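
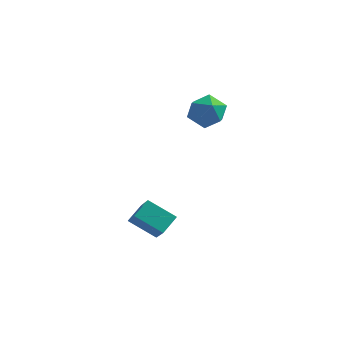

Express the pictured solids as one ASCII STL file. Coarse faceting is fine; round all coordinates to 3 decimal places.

solid 
facet normal -0.892 0.258 -0.372
outer loop
vertex 0.217 1.959 3.019
vertex -0.242 1.004 3.457
vertex -0.222 1.968 4.077
endloop
endfacet
facet normal -0.503 0.837 -0.216
outer loop
vertex 0.217 1.959 3.019
vertex -0.222 1.968 4.077
vertex 0.766 2.507 3.862
endloop
endfacet
facet normal 0.104 0.802 -0.589
outer loop
vertex 0.217 1.959 3.019
vertex 0.766 2.507 3.862
vertex 1.357 1.877 3.109
endloop
endfacet
facet normal 0.092 0.202 -0.975
outer loop
vertex 0.217 1.959 3.019
vertex 1.357 1.877 3.109
vertex 0.734 0.948 2.858
endloop
endfacet
facet normal -0.524 -0.134 -0.841
outer loop
vertex 0.217 1.959 3.019
vertex 0.734 0.948 2.858
vertex -0.242 1.004 3.457
endloop
endfacet
facet normal -0.339 0.811 0.477
outer loop
vertex 0.766 2.507 3.862
vertex -0.222 1.968 4.077
vertex 0.646 1.892 4.822
endloop
endfacet
facet normal -0.966 -0.125 0.225
outer loop
vertex -0.222 1.968 4.077
vertex -0.242 1.004 3.457
vertex 0.023 0.963 4.571
endloop
endfacet
facet normal -0.371 -0.760 -0.533
outer loop
vertex -0.242 1.004 3.457
vertex 0.734 0.948 2.858
vertex 0.614 0.333 3.818
endloop
endfacet
facet normal 0.625 -0.216 -0.750
outer loop
vertex 0.734 0.948 2.858
vertex 1.357 1.877 3.109
vertex 1.602 0.872 3.603
endloop
endfacet
facet normal 0.644 0.754 -0.125
outer loop
vertex 1.357 1.877 3.109
vertex 0.766 2.507 3.862
vertex 1.622 1.836 4.223
endloop
endfacet
facet normal -0.092 -0.202 0.975
outer loop
vertex 1.163 0.881 4.661
vertex 0.646 1.892 4.822
vertex 0.023 0.963 4.571
endloop
endfacet
facet normal -0.104 -0.802 0.589
outer loop
vertex 1.163 0.881 4.661
vertex 0.023 0.963 4.571
vertex 0.614 0.333 3.818
endloop
endfacet
facet normal 0.503 -0.837 0.216
outer loop
vertex 1.163 0.881 4.661
vertex 0.614 0.333 3.818
vertex 1.602 0.872 3.603
endloop
endfacet
facet normal 0.892 -0.258 0.372
outer loop
vertex 1.163 0.881 4.661
vertex 1.602 0.872 3.603
vertex 1.622 1.836 4.223
endloop
endfacet
facet normal 0.524 0.134 0.841
outer loop
vertex 1.163 0.881 4.661
vertex 1.622 1.836 4.223
vertex 0.646 1.892 4.822
endloop
endfacet
facet normal -0.625 0.216 0.750
outer loop
vertex 0.023 0.963 4.571
vertex 0.646 1.892 4.822
vertex -0.222 1.968 4.077
endloop
endfacet
facet normal -0.644 -0.754 0.125
outer loop
vertex 0.614 0.333 3.818
vertex 0.023 0.963 4.571
vertex -0.242 1.004 3.457
endloop
endfacet
facet normal 0.339 -0.811 -0.477
outer loop
vertex 1.602 0.872 3.603
vertex 0.614 0.333 3.818
vertex 0.734 0.948 2.858
endloop
endfacet
facet normal 0.966 0.125 -0.225
outer loop
vertex 1.622 1.836 4.223
vertex 1.602 0.872 3.603
vertex 1.357 1.877 3.109
endloop
endfacet
facet normal 0.371 0.760 0.533
outer loop
vertex 0.646 1.892 4.822
vertex 1.622 1.836 4.223
vertex 0.766 2.507 3.862
endloop
endfacet
facet normal -0.426 0.584 -0.691
outer loop
vertex -2.246 -2.349 -2.827
vertex -1.888 -1.343 -2.198
vertex -0.703 -2.32 -3.753
endloop
endfacet
facet normal -0.289 -0.812 -0.507
outer loop
vertex 0.068 -3.377 -2.502
vertex -2.246 -2.349 -2.827
vertex -0.703 -2.32 -3.753
endloop
endfacet
facet normal -0.426 0.584 -0.691
outer loop
vertex -0.703 -2.32 -3.753
vertex -1.888 -1.343 -2.198
vertex -0.344 -1.314 -3.124
endloop
endfacet
facet normal 0.857 0.016 -0.515
outer loop
vertex -0.344 -1.314 -3.124
vertex 0.068 -3.377 -2.502
vertex -0.703 -2.32 -3.753
endloop
endfacet
facet normal -0.857 -0.017 0.514
outer loop
vertex -2.246 -2.349 -2.827
vertex -1.117 -2.4 -0.947
vertex -1.888 -1.343 -2.198
endloop
endfacet
facet normal -0.289 -0.812 -0.508
outer loop
vertex -1.476 -3.406 -1.576
vertex -2.246 -2.349 -2.827
vertex 0.068 -3.377 -2.502
endloop
endfacet
facet normal -0.857 -0.016 0.514
outer loop
vertex -1.476 -3.406 -1.576
vertex -1.117 -2.4 -0.947
vertex -2.246 -2.349 -2.827
endloop
endfacet
facet normal 0.289 0.812 0.508
outer loop
vertex -1.888 -1.343 -2.198
vertex -1.117 -2.4 -0.947
vertex -0.344 -1.314 -3.124
endloop
endfacet
facet normal 0.858 0.016 -0.514
outer loop
vertex 0.426 -2.371 -1.873
vertex 0.068 -3.377 -2.502
vertex -0.344 -1.314 -3.124
endloop
endfacet
facet normal 0.289 0.812 0.508
outer loop
vertex -0.344 -1.314 -3.124
vertex -1.117 -2.4 -0.947
vertex 0.426 -2.371 -1.873
endloop
endfacet
facet normal 0.426 -0.584 0.691
outer loop
vertex 0.426 -2.371 -1.873
vertex -1.476 -3.406 -1.576
vertex 0.068 -3.377 -2.502
endloop
endfacet
facet normal 0.426 -0.584 0.691
outer loop
vertex -1.117 -2.4 -0.947
vertex -1.476 -3.406 -1.576
vertex 0.426 -2.371 -1.873
endloop
endfacet

endsolid


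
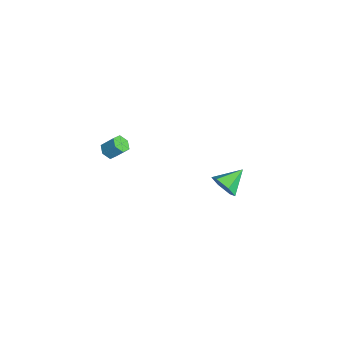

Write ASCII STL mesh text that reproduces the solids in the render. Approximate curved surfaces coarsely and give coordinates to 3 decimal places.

solid 
facet normal -0.298 -0.603 -0.740
outer loop
vertex 0.579 -3.982 2.787
vertex 0.044 -3.956 2.981
vertex 0.227 -3.576 2.598
endloop
endfacet
facet normal 0.728 0.359 -0.584
outer loop
vertex 0.579 -3.982 2.787
vertex 0.227 -3.576 2.598
vertex 0.891 -3.349 3.565
endloop
endfacet
facet normal 0.728 0.359 -0.584
outer loop
vertex 0.891 -3.349 3.565
vertex 0.227 -3.576 2.598
vertex 0.539 -2.943 3.376
endloop
endfacet
facet normal 0.297 0.602 0.741
outer loop
vertex 0.891 -3.349 3.565
vertex 0.539 -2.943 3.376
vertex 0.356 -3.324 3.759
endloop
endfacet
facet normal -0.298 -0.603 -0.740
outer loop
vertex 0.227 -3.576 2.598
vertex 0.044 -3.956 2.981
vertex -0.308 -3.55 2.792
endloop
endfacet
facet normal -0.171 0.797 -0.580
outer loop
vertex 0.227 -3.576 2.598
vertex -0.308 -3.55 2.792
vertex 0.539 -2.943 3.376
endloop
endfacet
facet normal -0.171 0.797 -0.580
outer loop
vertex 0.539 -2.943 3.376
vertex -0.308 -3.55 2.792
vertex 0.004 -2.917 3.57
endloop
endfacet
facet normal 0.298 0.602 0.741
outer loop
vertex 0.539 -2.943 3.376
vertex 0.004 -2.917 3.57
vertex 0.356 -3.324 3.759
endloop
endfacet
facet normal -0.297 -0.602 -0.741
outer loop
vertex -0.308 -3.55 2.792
vertex 0.044 -3.956 2.981
vertex -0.491 -3.931 3.175
endloop
endfacet
facet normal -0.899 0.437 0.005
outer loop
vertex -0.308 -3.55 2.792
vertex -0.491 -3.931 3.175
vertex 0.004 -2.917 3.57
endloop
endfacet
facet normal -0.899 0.437 0.005
outer loop
vertex 0.004 -2.917 3.57
vertex -0.491 -3.931 3.175
vertex -0.179 -3.298 3.953
endloop
endfacet
facet normal 0.298 0.602 0.741
outer loop
vertex 0.004 -2.917 3.57
vertex -0.179 -3.298 3.953
vertex 0.356 -3.324 3.759
endloop
endfacet
facet normal -0.297 -0.602 -0.741
outer loop
vertex -0.491 -3.931 3.175
vertex 0.044 -3.956 2.981
vertex -0.139 -4.337 3.364
endloop
endfacet
facet normal -0.728 -0.359 0.584
outer loop
vertex -0.491 -3.931 3.175
vertex -0.139 -4.337 3.364
vertex -0.179 -3.298 3.953
endloop
endfacet
facet normal -0.728 -0.359 0.584
outer loop
vertex -0.179 -3.298 3.953
vertex -0.139 -4.337 3.364
vertex 0.173 -3.704 4.142
endloop
endfacet
facet normal 0.298 0.603 0.740
outer loop
vertex -0.179 -3.298 3.953
vertex 0.173 -3.704 4.142
vertex 0.356 -3.324 3.759
endloop
endfacet
facet normal -0.298 -0.602 -0.741
outer loop
vertex -0.139 -4.337 3.364
vertex 0.044 -3.956 2.981
vertex 0.396 -4.363 3.17
endloop
endfacet
facet normal 0.171 -0.797 0.580
outer loop
vertex -0.139 -4.337 3.364
vertex 0.396 -4.363 3.17
vertex 0.173 -3.704 4.142
endloop
endfacet
facet normal 0.171 -0.797 0.580
outer loop
vertex 0.173 -3.704 4.142
vertex 0.396 -4.363 3.17
vertex 0.708 -3.73 3.948
endloop
endfacet
facet normal 0.298 0.603 0.740
outer loop
vertex 0.173 -3.704 4.142
vertex 0.708 -3.73 3.948
vertex 0.356 -3.324 3.759
endloop
endfacet
facet normal -0.298 -0.602 -0.741
outer loop
vertex 0.396 -4.363 3.17
vertex 0.044 -3.956 2.981
vertex 0.579 -3.982 2.787
endloop
endfacet
facet normal 0.899 -0.437 -0.005
outer loop
vertex 0.396 -4.363 3.17
vertex 0.579 -3.982 2.787
vertex 0.708 -3.73 3.948
endloop
endfacet
facet normal 0.899 -0.437 -0.005
outer loop
vertex 0.708 -3.73 3.948
vertex 0.579 -3.982 2.787
vertex 0.891 -3.349 3.565
endloop
endfacet
facet normal 0.297 0.602 0.741
outer loop
vertex 0.708 -3.73 3.948
vertex 0.891 -3.349 3.565
vertex 0.356 -3.324 3.759
endloop
endfacet
facet normal 0.421 -0.813 -0.402
outer loop
vertex -1.392 3.008 -3.604
vertex -2.123 2.9 -4.152
vertex -1.41 3.408 -4.433
endloop
endfacet
facet normal 0.624 0.709 0.329
outer loop
vertex -1.392 3.008 -3.604
vertex -1.41 3.408 -4.433
vertex -2.797 4.2 -3.508
endloop
endfacet
facet normal 0.421 -0.813 -0.402
outer loop
vertex -1.41 3.408 -4.433
vertex -2.123 2.9 -4.152
vertex -2.141 3.3 -4.98
endloop
endfacet
facet normal 0.203 0.873 -0.443
outer loop
vertex -1.41 3.408 -4.433
vertex -2.141 3.3 -4.98
vertex -2.797 4.2 -3.508
endloop
endfacet
facet normal 0.421 -0.813 -0.402
outer loop
vertex -2.141 3.3 -4.98
vertex -2.123 2.9 -4.152
vertex -2.855 2.791 -4.699
endloop
endfacet
facet normal -0.609 0.527 -0.593
outer loop
vertex -2.141 3.3 -4.98
vertex -2.855 2.791 -4.699
vertex -2.797 4.2 -3.508
endloop
endfacet
facet normal 0.422 -0.813 -0.402
outer loop
vertex -2.855 2.791 -4.699
vertex -2.123 2.9 -4.152
vertex -2.836 2.391 -3.871
endloop
endfacet
facet normal -0.999 0.015 0.030
outer loop
vertex -2.855 2.791 -4.699
vertex -2.836 2.391 -3.871
vertex -2.797 4.2 -3.508
endloop
endfacet
facet normal 0.422 -0.813 -0.402
outer loop
vertex -2.836 2.391 -3.871
vertex -2.123 2.9 -4.152
vertex -2.105 2.499 -3.323
endloop
endfacet
facet normal -0.579 -0.148 0.802
outer loop
vertex -2.836 2.391 -3.871
vertex -2.105 2.499 -3.323
vertex -2.797 4.2 -3.508
endloop
endfacet
facet normal 0.422 -0.813 -0.402
outer loop
vertex -2.105 2.499 -3.323
vertex -2.123 2.9 -4.152
vertex -1.392 3.008 -3.604
endloop
endfacet
facet normal 0.233 0.198 0.952
outer loop
vertex -2.105 2.499 -3.323
vertex -1.392 3.008 -3.604
vertex -2.797 4.2 -3.508
endloop
endfacet

endsolid


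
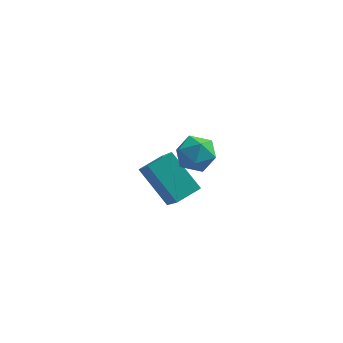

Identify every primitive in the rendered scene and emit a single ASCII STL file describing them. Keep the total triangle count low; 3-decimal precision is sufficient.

solid 
facet normal -0.356 0.001 0.934
outer loop
vertex 0.311 -3.221 1.353
vertex 0.066 -3.886 1.26
vertex 0.727 -3.781 1.512
endloop
endfacet
facet normal 0.222 0.416 0.882
outer loop
vertex 0.311 -3.221 1.353
vertex 0.727 -3.781 1.512
vertex 1.004 -3.214 1.175
endloop
endfacet
facet normal 0.091 0.916 0.391
outer loop
vertex 0.311 -3.221 1.353
vertex 1.004 -3.214 1.175
vertex 0.514 -2.969 0.715
endloop
endfacet
facet normal -0.569 0.811 0.139
outer loop
vertex 0.311 -3.221 1.353
vertex 0.514 -2.969 0.715
vertex -0.066 -3.385 0.768
endloop
endfacet
facet normal -0.845 0.245 0.476
outer loop
vertex 0.311 -3.221 1.353
vertex -0.066 -3.385 0.768
vertex 0.066 -3.886 1.26
endloop
endfacet
facet normal 0.763 0.012 0.646
outer loop
vertex 1.004 -3.214 1.175
vertex 0.727 -3.781 1.512
vertex 1.186 -3.875 0.972
endloop
endfacet
facet normal -0.175 -0.658 0.732
outer loop
vertex 0.727 -3.781 1.512
vertex 0.066 -3.886 1.26
vertex 0.606 -4.291 1.025
endloop
endfacet
facet normal -0.965 -0.263 -0.009
outer loop
vertex 0.066 -3.886 1.26
vertex -0.066 -3.385 0.768
vertex 0.116 -4.046 0.565
endloop
endfacet
facet normal -0.518 0.652 -0.554
outer loop
vertex -0.066 -3.385 0.768
vertex 0.514 -2.969 0.715
vertex 0.393 -3.479 0.228
endloop
endfacet
facet normal 0.551 0.821 -0.149
outer loop
vertex 0.514 -2.969 0.715
vertex 1.004 -3.214 1.175
vertex 1.054 -3.374 0.48
endloop
endfacet
facet normal 0.569 -0.811 -0.139
outer loop
vertex 0.809 -4.039 0.387
vertex 1.186 -3.875 0.972
vertex 0.606 -4.291 1.025
endloop
endfacet
facet normal -0.091 -0.916 -0.391
outer loop
vertex 0.809 -4.039 0.387
vertex 0.606 -4.291 1.025
vertex 0.116 -4.046 0.565
endloop
endfacet
facet normal -0.222 -0.416 -0.882
outer loop
vertex 0.809 -4.039 0.387
vertex 0.116 -4.046 0.565
vertex 0.393 -3.479 0.228
endloop
endfacet
facet normal 0.356 -0.001 -0.934
outer loop
vertex 0.809 -4.039 0.387
vertex 0.393 -3.479 0.228
vertex 1.054 -3.374 0.48
endloop
endfacet
facet normal 0.845 -0.245 -0.476
outer loop
vertex 0.809 -4.039 0.387
vertex 1.054 -3.374 0.48
vertex 1.186 -3.875 0.972
endloop
endfacet
facet normal 0.518 -0.652 0.554
outer loop
vertex 0.606 -4.291 1.025
vertex 1.186 -3.875 0.972
vertex 0.727 -3.781 1.512
endloop
endfacet
facet normal -0.551 -0.821 0.149
outer loop
vertex 0.116 -4.046 0.565
vertex 0.606 -4.291 1.025
vertex 0.066 -3.886 1.26
endloop
endfacet
facet normal -0.763 -0.012 -0.646
outer loop
vertex 0.393 -3.479 0.228
vertex 0.116 -4.046 0.565
vertex -0.066 -3.385 0.768
endloop
endfacet
facet normal 0.175 0.658 -0.732
outer loop
vertex 1.054 -3.374 0.48
vertex 0.393 -3.479 0.228
vertex 0.514 -2.969 0.715
endloop
endfacet
facet normal 0.965 0.263 0.009
outer loop
vertex 1.186 -3.875 0.972
vertex 1.054 -3.374 0.48
vertex 1.004 -3.214 1.175
endloop
endfacet
facet normal -0.743 -0.617 -0.258
outer loop
vertex -0.105 -2.764 -2.543
vertex -1.122 -1.969 -1.514
vertex -0.537 -1.731 -3.768
endloop
endfacet
facet normal 0.616 -0.482 -0.623
outer loop
vertex 0.162 -1.151 -3.526
vertex -0.105 -2.764 -2.543
vertex -0.537 -1.731 -3.768
endloop
endfacet
facet normal -0.743 -0.617 -0.258
outer loop
vertex -0.537 -1.731 -3.768
vertex -1.122 -1.969 -1.514
vertex -1.554 -0.936 -2.74
endloop
endfacet
facet normal -0.260 0.622 -0.739
outer loop
vertex -1.554 -0.936 -2.74
vertex 0.162 -1.151 -3.526
vertex -0.537 -1.731 -3.768
endloop
endfacet
facet normal 0.261 -0.622 0.738
outer loop
vertex -0.105 -2.764 -2.543
vertex -0.423 -1.389 -1.272
vertex -1.122 -1.969 -1.514
endloop
endfacet
facet normal 0.616 -0.482 -0.623
outer loop
vertex 0.594 -2.184 -2.3
vertex -0.105 -2.764 -2.543
vertex 0.162 -1.151 -3.526
endloop
endfacet
facet normal 0.260 -0.622 0.738
outer loop
vertex 0.594 -2.184 -2.3
vertex -0.423 -1.389 -1.272
vertex -0.105 -2.764 -2.543
endloop
endfacet
facet normal -0.616 0.482 0.623
outer loop
vertex -1.122 -1.969 -1.514
vertex -0.423 -1.389 -1.272
vertex -1.554 -0.936 -2.74
endloop
endfacet
facet normal -0.260 0.623 -0.738
outer loop
vertex -0.855 -0.356 -2.497
vertex 0.162 -1.151 -3.526
vertex -1.554 -0.936 -2.74
endloop
endfacet
facet normal -0.616 0.481 0.623
outer loop
vertex -1.554 -0.936 -2.74
vertex -0.423 -1.389 -1.272
vertex -0.855 -0.356 -2.497
endloop
endfacet
facet normal 0.743 0.617 0.258
outer loop
vertex -0.855 -0.356 -2.497
vertex 0.594 -2.184 -2.3
vertex 0.162 -1.151 -3.526
endloop
endfacet
facet normal 0.743 0.617 0.258
outer loop
vertex -0.423 -1.389 -1.272
vertex 0.594 -2.184 -2.3
vertex -0.855 -0.356 -2.497
endloop
endfacet

endsolid


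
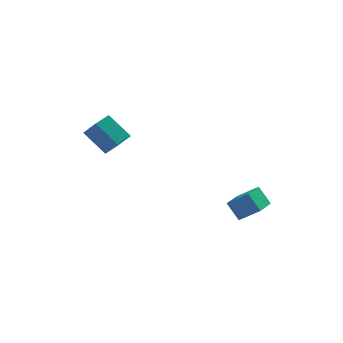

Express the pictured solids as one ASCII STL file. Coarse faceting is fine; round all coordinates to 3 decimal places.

solid 
facet normal 0.528 -0.588 -0.612
outer loop
vertex -0.328 1.981 2.337
vertex -0.91 1.573 2.227
vertex -0.78 2.136 1.798
endloop
endfacet
facet normal 0.572 0.780 -0.255
outer loop
vertex -0.328 1.981 2.337
vertex -0.78 2.136 1.798
vertex -0.988 2.716 3.103
endloop
endfacet
facet normal 0.572 0.780 -0.255
outer loop
vertex -0.988 2.716 3.103
vertex -0.78 2.136 1.798
vertex -1.44 2.871 2.564
endloop
endfacet
facet normal -0.529 0.588 0.612
outer loop
vertex -0.988 2.716 3.103
vertex -1.44 2.871 2.564
vertex -1.57 2.307 2.993
endloop
endfacet
facet normal 0.528 -0.588 -0.612
outer loop
vertex -0.78 2.136 1.798
vertex -0.91 1.573 2.227
vertex -1.362 1.727 1.689
endloop
endfacet
facet normal -0.259 0.576 -0.776
outer loop
vertex -0.78 2.136 1.798
vertex -1.362 1.727 1.689
vertex -1.44 2.871 2.564
endloop
endfacet
facet normal -0.259 0.576 -0.776
outer loop
vertex -1.44 2.871 2.564
vertex -1.362 1.727 1.689
vertex -2.022 2.462 2.455
endloop
endfacet
facet normal -0.528 0.588 0.613
outer loop
vertex -1.44 2.871 2.564
vertex -2.022 2.462 2.455
vertex -1.57 2.307 2.993
endloop
endfacet
facet normal 0.529 -0.588 -0.612
outer loop
vertex -1.362 1.727 1.689
vertex -0.91 1.573 2.227
vertex -1.492 1.164 2.117
endloop
endfacet
facet normal -0.830 -0.203 -0.520
outer loop
vertex -1.362 1.727 1.689
vertex -1.492 1.164 2.117
vertex -2.022 2.462 2.455
endloop
endfacet
facet normal -0.830 -0.203 -0.520
outer loop
vertex -2.022 2.462 2.455
vertex -1.492 1.164 2.117
vertex -2.152 1.899 2.883
endloop
endfacet
facet normal -0.528 0.588 0.613
outer loop
vertex -2.022 2.462 2.455
vertex -2.152 1.899 2.883
vertex -1.57 2.307 2.993
endloop
endfacet
facet normal 0.529 -0.588 -0.612
outer loop
vertex -1.492 1.164 2.117
vertex -0.91 1.573 2.227
vertex -1.04 1.009 2.656
endloop
endfacet
facet normal -0.572 -0.780 0.255
outer loop
vertex -1.492 1.164 2.117
vertex -1.04 1.009 2.656
vertex -2.152 1.899 2.883
endloop
endfacet
facet normal -0.572 -0.780 0.255
outer loop
vertex -2.152 1.899 2.883
vertex -1.04 1.009 2.656
vertex -1.7 1.744 3.422
endloop
endfacet
facet normal -0.528 0.588 0.612
outer loop
vertex -2.152 1.899 2.883
vertex -1.7 1.744 3.422
vertex -1.57 2.307 2.993
endloop
endfacet
facet normal 0.528 -0.588 -0.613
outer loop
vertex -1.04 1.009 2.656
vertex -0.91 1.573 2.227
vertex -0.458 1.418 2.765
endloop
endfacet
facet normal 0.259 -0.576 0.776
outer loop
vertex -1.04 1.009 2.656
vertex -0.458 1.418 2.765
vertex -1.7 1.744 3.422
endloop
endfacet
facet normal 0.259 -0.576 0.776
outer loop
vertex -1.7 1.744 3.422
vertex -0.458 1.418 2.765
vertex -1.118 2.153 3.531
endloop
endfacet
facet normal -0.528 0.588 0.612
outer loop
vertex -1.7 1.744 3.422
vertex -1.118 2.153 3.531
vertex -1.57 2.307 2.993
endloop
endfacet
facet normal 0.528 -0.588 -0.613
outer loop
vertex -0.458 1.418 2.765
vertex -0.91 1.573 2.227
vertex -0.328 1.981 2.337
endloop
endfacet
facet normal 0.830 0.203 0.520
outer loop
vertex -0.458 1.418 2.765
vertex -0.328 1.981 2.337
vertex -1.118 2.153 3.531
endloop
endfacet
facet normal 0.830 0.203 0.520
outer loop
vertex -1.118 2.153 3.531
vertex -0.328 1.981 2.337
vertex -0.988 2.716 3.103
endloop
endfacet
facet normal -0.529 0.588 0.612
outer loop
vertex -1.118 2.153 3.531
vertex -0.988 2.716 3.103
vertex -1.57 2.307 2.993
endloop
endfacet
facet normal -0.734 0.297 -0.610
outer loop
vertex 2.373 -1.956 0.821
vertex 3.041 -1.054 0.457
vertex 2.699 -2.454 0.186
endloop
endfacet
facet normal -0.566 -0.764 0.309
outer loop
vertex 3.419 -2.746 0.783
vertex 2.373 -1.956 0.821
vertex 2.699 -2.454 0.186
endloop
endfacet
facet normal -0.735 0.297 -0.609
outer loop
vertex 2.699 -2.454 0.186
vertex 3.041 -1.054 0.457
vertex 3.366 -1.552 -0.178
endloop
endfacet
facet normal 0.374 -0.571 -0.731
outer loop
vertex 3.366 -1.552 -0.178
vertex 3.419 -2.746 0.783
vertex 2.699 -2.454 0.186
endloop
endfacet
facet normal -0.374 0.572 0.730
outer loop
vertex 2.373 -1.956 0.821
vertex 3.761 -1.346 1.054
vertex 3.041 -1.054 0.457
endloop
endfacet
facet normal -0.566 -0.764 0.310
outer loop
vertex 3.094 -2.248 1.418
vertex 2.373 -1.956 0.821
vertex 3.419 -2.746 0.783
endloop
endfacet
facet normal -0.374 0.571 0.731
outer loop
vertex 3.094 -2.248 1.418
vertex 3.761 -1.346 1.054
vertex 2.373 -1.956 0.821
endloop
endfacet
facet normal 0.566 0.764 -0.309
outer loop
vertex 3.041 -1.054 0.457
vertex 3.761 -1.346 1.054
vertex 3.366 -1.552 -0.178
endloop
endfacet
facet normal 0.374 -0.571 -0.731
outer loop
vertex 4.087 -1.844 0.419
vertex 3.419 -2.746 0.783
vertex 3.366 -1.552 -0.178
endloop
endfacet
facet normal 0.566 0.765 -0.309
outer loop
vertex 3.366 -1.552 -0.178
vertex 3.761 -1.346 1.054
vertex 4.087 -1.844 0.419
endloop
endfacet
facet normal 0.735 -0.298 0.610
outer loop
vertex 4.087 -1.844 0.419
vertex 3.094 -2.248 1.418
vertex 3.419 -2.746 0.783
endloop
endfacet
facet normal 0.735 -0.297 0.610
outer loop
vertex 3.761 -1.346 1.054
vertex 3.094 -2.248 1.418
vertex 4.087 -1.844 0.419
endloop
endfacet

endsolid


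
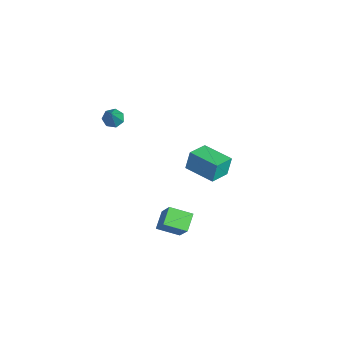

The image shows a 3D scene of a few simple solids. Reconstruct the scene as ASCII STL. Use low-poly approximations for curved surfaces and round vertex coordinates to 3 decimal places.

solid 
facet normal -0.595 -0.016 -0.804
outer loop
vertex 2.934 -1.083 -4.219
vertex 2.143 -0.457 -3.646
vertex 3.526 0.087 -4.681
endloop
endfacet
facet normal 0.681 -0.540 -0.494
outer loop
vertex 4.657 0.117 -3.154
vertex 2.934 -1.083 -4.219
vertex 3.526 0.087 -4.681
endloop
endfacet
facet normal -0.595 -0.015 -0.803
outer loop
vertex 3.526 0.087 -4.681
vertex 2.143 -0.457 -3.646
vertex 2.735 0.713 -4.107
endloop
endfacet
facet normal 0.426 0.842 -0.332
outer loop
vertex 2.735 0.713 -4.107
vertex 4.657 0.117 -3.154
vertex 3.526 0.087 -4.681
endloop
endfacet
facet normal -0.426 -0.842 0.332
outer loop
vertex 2.934 -1.083 -4.219
vertex 3.274 -0.427 -2.119
vertex 2.143 -0.457 -3.646
endloop
endfacet
facet normal 0.681 -0.540 -0.494
outer loop
vertex 4.065 -1.053 -2.693
vertex 2.934 -1.083 -4.219
vertex 4.657 0.117 -3.154
endloop
endfacet
facet normal -0.425 -0.842 0.332
outer loop
vertex 4.065 -1.053 -2.693
vertex 3.274 -0.427 -2.119
vertex 2.934 -1.083 -4.219
endloop
endfacet
facet normal -0.682 0.540 0.494
outer loop
vertex 2.143 -0.457 -3.646
vertex 3.274 -0.427 -2.119
vertex 2.735 0.713 -4.107
endloop
endfacet
facet normal 0.426 0.842 -0.332
outer loop
vertex 3.866 0.743 -2.581
vertex 4.657 0.117 -3.154
vertex 2.735 0.713 -4.107
endloop
endfacet
facet normal -0.681 0.540 0.494
outer loop
vertex 2.735 0.713 -4.107
vertex 3.274 -0.427 -2.119
vertex 3.866 0.743 -2.581
endloop
endfacet
facet normal 0.595 0.016 0.804
outer loop
vertex 3.866 0.743 -2.581
vertex 4.065 -1.053 -2.693
vertex 4.657 0.117 -3.154
endloop
endfacet
facet normal 0.595 0.016 0.803
outer loop
vertex 3.274 -0.427 -2.119
vertex 4.065 -1.053 -2.693
vertex 3.866 0.743 -2.581
endloop
endfacet
facet normal -0.511 0.812 -0.282
outer loop
vertex 0.004 2.852 -0.712
vertex 1.605 3.836 -0.779
vertex 0.149 2.537 -1.882
endloop
endfacet
facet normal -0.851 -0.524 0.035
outer loop
vertex 0.875 1.384 -1.481
vertex 0.004 2.852 -0.712
vertex 0.149 2.537 -1.882
endloop
endfacet
facet normal -0.511 0.812 -0.282
outer loop
vertex 0.149 2.537 -1.882
vertex 1.605 3.836 -0.779
vertex 1.75 3.521 -1.948
endloop
endfacet
facet normal 0.119 -0.258 -0.959
outer loop
vertex 1.75 3.521 -1.948
vertex 0.875 1.384 -1.481
vertex 0.149 2.537 -1.882
endloop
endfacet
facet normal -0.119 0.259 0.959
outer loop
vertex 0.004 2.852 -0.712
vertex 2.331 2.683 -0.378
vertex 1.605 3.836 -0.779
endloop
endfacet
facet normal -0.851 -0.524 0.036
outer loop
vertex 0.73 1.699 -0.312
vertex 0.004 2.852 -0.712
vertex 0.875 1.384 -1.481
endloop
endfacet
facet normal -0.119 0.258 0.959
outer loop
vertex 0.73 1.699 -0.312
vertex 2.331 2.683 -0.378
vertex 0.004 2.852 -0.712
endloop
endfacet
facet normal 0.851 0.524 -0.036
outer loop
vertex 1.605 3.836 -0.779
vertex 2.331 2.683 -0.378
vertex 1.75 3.521 -1.948
endloop
endfacet
facet normal 0.118 -0.258 -0.959
outer loop
vertex 2.476 2.368 -1.548
vertex 0.875 1.384 -1.481
vertex 1.75 3.521 -1.948
endloop
endfacet
facet normal 0.851 0.524 -0.035
outer loop
vertex 1.75 3.521 -1.948
vertex 2.331 2.683 -0.378
vertex 2.476 2.368 -1.548
endloop
endfacet
facet normal 0.511 -0.812 0.282
outer loop
vertex 2.476 2.368 -1.548
vertex 0.73 1.699 -0.312
vertex 0.875 1.384 -1.481
endloop
endfacet
facet normal 0.511 -0.812 0.282
outer loop
vertex 2.331 2.683 -0.378
vertex 0.73 1.699 -0.312
vertex 2.476 2.368 -1.548
endloop
endfacet
facet normal -0.547 0.240 -0.802
outer loop
vertex 0.109 -2.316 2.711
vertex -0.402 -2.308 3.062
vertex -0.013 -1.842 2.936
endloop
endfacet
facet normal 0.937 0.314 -0.154
outer loop
vertex 0.109 -2.316 2.711
vertex -0.013 -1.842 2.936
vertex 0.522 -2.712 4.418
endloop
endfacet
facet normal -0.546 0.239 -0.803
outer loop
vertex -0.013 -1.842 2.936
vertex -0.402 -2.308 3.062
vertex -0.429 -1.72 3.255
endloop
endfacet
facet normal 0.478 0.822 0.310
outer loop
vertex -0.013 -1.842 2.936
vertex -0.429 -1.72 3.255
vertex 0.522 -2.712 4.418
endloop
endfacet
facet normal -0.547 0.238 -0.802
outer loop
vertex -0.429 -1.72 3.255
vertex -0.402 -2.308 3.062
vertex -0.824 -2.041 3.429
endloop
endfacet
facet normal -0.210 0.653 0.728
outer loop
vertex -0.429 -1.72 3.255
vertex -0.824 -2.041 3.429
vertex 0.522 -2.712 4.418
endloop
endfacet
facet normal -0.547 0.239 -0.802
outer loop
vertex -0.824 -2.041 3.429
vertex -0.402 -2.308 3.062
vertex -0.902 -2.563 3.327
endloop
endfacet
facet normal -0.611 -0.063 0.789
outer loop
vertex -0.824 -2.041 3.429
vertex -0.902 -2.563 3.327
vertex 0.522 -2.712 4.418
endloop
endfacet
facet normal -0.547 0.238 -0.803
outer loop
vertex -0.902 -2.563 3.327
vertex -0.402 -2.308 3.062
vertex -0.603 -2.894 3.025
endloop
endfacet
facet normal -0.424 -0.789 0.445
outer loop
vertex -0.902 -2.563 3.327
vertex -0.603 -2.894 3.025
vertex 0.522 -2.712 4.418
endloop
endfacet
facet normal -0.547 0.238 -0.803
outer loop
vertex -0.603 -2.894 3.025
vertex -0.402 -2.308 3.062
vertex -0.153 -2.784 2.751
endloop
endfacet
facet normal 0.212 -0.976 -0.044
outer loop
vertex -0.603 -2.894 3.025
vertex -0.153 -2.784 2.751
vertex 0.522 -2.712 4.418
endloop
endfacet
facet normal -0.547 0.238 -0.802
outer loop
vertex -0.153 -2.784 2.751
vertex -0.402 -2.308 3.062
vertex 0.109 -2.316 2.711
endloop
endfacet
facet normal 0.818 -0.484 -0.310
outer loop
vertex -0.153 -2.784 2.751
vertex 0.109 -2.316 2.711
vertex 0.522 -2.712 4.418
endloop
endfacet

endsolid


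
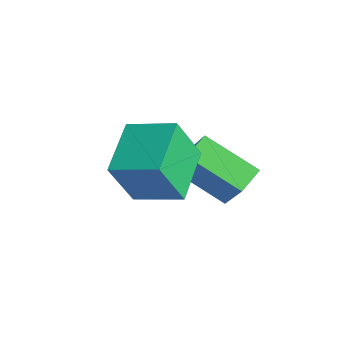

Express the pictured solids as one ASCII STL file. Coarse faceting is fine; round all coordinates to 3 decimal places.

solid 
facet normal -0.600 0.023 -0.800
outer loop
vertex -3.144 1.998 -0.16
vertex -1.769 3.164 -1.157
vertex -2.707 1.182 -0.511
endloop
endfacet
facet normal -0.668 -0.566 0.484
outer loop
vertex -1.531 1.136 1.057
vertex -3.144 1.998 -0.16
vertex -2.707 1.182 -0.511
endloop
endfacet
facet normal -0.600 0.023 -0.800
outer loop
vertex -2.707 1.182 -0.511
vertex -1.769 3.164 -1.157
vertex -1.332 2.348 -1.508
endloop
endfacet
facet normal 0.441 -0.824 -0.355
outer loop
vertex -1.332 2.348 -1.508
vertex -1.531 1.136 1.057
vertex -2.707 1.182 -0.511
endloop
endfacet
facet normal -0.441 0.824 0.355
outer loop
vertex -3.144 1.998 -0.16
vertex -0.593 3.118 0.411
vertex -1.769 3.164 -1.157
endloop
endfacet
facet normal -0.668 -0.566 0.484
outer loop
vertex -1.968 1.952 1.408
vertex -3.144 1.998 -0.16
vertex -1.531 1.136 1.057
endloop
endfacet
facet normal -0.441 0.824 0.355
outer loop
vertex -1.968 1.952 1.408
vertex -0.593 3.118 0.411
vertex -3.144 1.998 -0.16
endloop
endfacet
facet normal 0.668 0.566 -0.484
outer loop
vertex -1.769 3.164 -1.157
vertex -0.593 3.118 0.411
vertex -1.332 2.348 -1.508
endloop
endfacet
facet normal 0.441 -0.824 -0.355
outer loop
vertex -0.156 2.302 0.06
vertex -1.531 1.136 1.057
vertex -1.332 2.348 -1.508
endloop
endfacet
facet normal 0.668 0.566 -0.484
outer loop
vertex -1.332 2.348 -1.508
vertex -0.593 3.118 0.411
vertex -0.156 2.302 0.06
endloop
endfacet
facet normal 0.600 -0.023 0.800
outer loop
vertex -0.156 2.302 0.06
vertex -1.968 1.952 1.408
vertex -1.531 1.136 1.057
endloop
endfacet
facet normal 0.600 -0.023 0.800
outer loop
vertex -0.593 3.118 0.411
vertex -1.968 1.952 1.408
vertex -0.156 2.302 0.06
endloop
endfacet
facet normal -0.724 0.622 0.299
outer loop
vertex -1.994 -0.589 2.798
vertex -0.842 0.503 3.319
vertex -1.996 0.197 1.157
endloop
endfacet
facet normal -0.690 -0.653 -0.312
outer loop
vertex -0.598 -1.003 0.581
vertex -1.994 -0.589 2.798
vertex -1.996 0.197 1.157
endloop
endfacet
facet normal -0.724 0.621 0.299
outer loop
vertex -1.996 0.197 1.157
vertex -0.842 0.503 3.319
vertex -0.845 1.288 1.678
endloop
endfacet
facet normal -0.001 0.432 -0.902
outer loop
vertex -0.845 1.288 1.678
vertex -0.598 -1.003 0.581
vertex -1.996 0.197 1.157
endloop
endfacet
facet normal 0.001 -0.432 0.902
outer loop
vertex -1.994 -0.589 2.798
vertex 0.556 -0.697 2.743
vertex -0.842 0.503 3.319
endloop
endfacet
facet normal -0.689 -0.654 -0.312
outer loop
vertex -0.595 -1.788 2.222
vertex -1.994 -0.589 2.798
vertex -0.598 -1.003 0.581
endloop
endfacet
facet normal 0.001 -0.432 0.902
outer loop
vertex -0.595 -1.788 2.222
vertex 0.556 -0.697 2.743
vertex -1.994 -0.589 2.798
endloop
endfacet
facet normal 0.690 0.654 0.312
outer loop
vertex -0.842 0.503 3.319
vertex 0.556 -0.697 2.743
vertex -0.845 1.288 1.678
endloop
endfacet
facet normal -0.001 0.432 -0.902
outer loop
vertex 0.554 0.089 1.102
vertex -0.598 -1.003 0.581
vertex -0.845 1.288 1.678
endloop
endfacet
facet normal 0.689 0.654 0.312
outer loop
vertex -0.845 1.288 1.678
vertex 0.556 -0.697 2.743
vertex 0.554 0.089 1.102
endloop
endfacet
facet normal 0.724 -0.622 -0.299
outer loop
vertex 0.554 0.089 1.102
vertex -0.595 -1.788 2.222
vertex -0.598 -1.003 0.581
endloop
endfacet
facet normal 0.724 -0.622 -0.299
outer loop
vertex 0.556 -0.697 2.743
vertex -0.595 -1.788 2.222
vertex 0.554 0.089 1.102
endloop
endfacet

endsolid


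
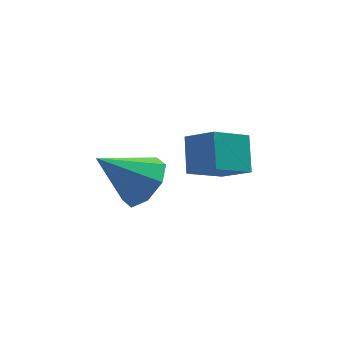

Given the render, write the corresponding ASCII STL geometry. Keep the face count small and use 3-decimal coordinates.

solid 
facet normal -0.797 -0.310 0.519
outer loop
vertex 3.178 3.791 1.535
vertex 2.456 4.489 0.843
vertex 3.018 2.789 0.69
endloop
endfacet
facet normal 0.592 -0.573 0.567
outer loop
vertex 4.204 3.251 -0.083
vertex 3.178 3.791 1.535
vertex 3.018 2.789 0.69
endloop
endfacet
facet normal -0.796 -0.310 0.520
outer loop
vertex 3.018 2.789 0.69
vertex 2.456 4.489 0.843
vertex 2.295 3.488 -0.001
endloop
endfacet
facet normal -0.122 -0.759 -0.640
outer loop
vertex 2.295 3.488 -0.001
vertex 4.204 3.251 -0.083
vertex 3.018 2.789 0.69
endloop
endfacet
facet normal 0.121 0.759 0.639
outer loop
vertex 3.178 3.791 1.535
vertex 3.642 4.951 0.07
vertex 2.456 4.489 0.843
endloop
endfacet
facet normal 0.592 -0.573 0.567
outer loop
vertex 4.365 4.252 0.761
vertex 3.178 3.791 1.535
vertex 4.204 3.251 -0.083
endloop
endfacet
facet normal 0.122 0.759 0.640
outer loop
vertex 4.365 4.252 0.761
vertex 3.642 4.951 0.07
vertex 3.178 3.791 1.535
endloop
endfacet
facet normal -0.592 0.573 -0.566
outer loop
vertex 2.456 4.489 0.843
vertex 3.642 4.951 0.07
vertex 2.295 3.488 -0.001
endloop
endfacet
facet normal -0.122 -0.759 -0.639
outer loop
vertex 3.482 3.949 -0.775
vertex 4.204 3.251 -0.083
vertex 2.295 3.488 -0.001
endloop
endfacet
facet normal -0.592 0.573 -0.567
outer loop
vertex 2.295 3.488 -0.001
vertex 3.642 4.951 0.07
vertex 3.482 3.949 -0.775
endloop
endfacet
facet normal 0.797 0.310 -0.519
outer loop
vertex 3.482 3.949 -0.775
vertex 4.365 4.252 0.761
vertex 4.204 3.251 -0.083
endloop
endfacet
facet normal 0.796 0.311 -0.519
outer loop
vertex 3.642 4.951 0.07
vertex 4.365 4.252 0.761
vertex 3.482 3.949 -0.775
endloop
endfacet
facet normal 0.740 -0.093 -0.667
outer loop
vertex 1.333 3.112 1.254
vertex 0.83 2.456 0.787
vertex 0.907 3.401 0.741
endloop
endfacet
facet normal -0.025 0.862 0.506
outer loop
vertex 1.333 3.112 1.254
vertex 0.907 3.401 0.741
vertex -0.51 2.624 1.993
endloop
endfacet
facet normal 0.740 -0.093 -0.666
outer loop
vertex 0.907 3.401 0.741
vertex 0.83 2.456 0.787
vertex 0.436 3.136 0.254
endloop
endfacet
facet normal -0.485 0.874 -0.007
outer loop
vertex 0.907 3.401 0.741
vertex 0.436 3.136 0.254
vertex -0.51 2.624 1.993
endloop
endfacet
facet normal 0.740 -0.093 -0.666
outer loop
vertex 0.436 3.136 0.254
vertex 0.83 2.456 0.787
vertex 0.196 2.473 0.08
endloop
endfacet
facet normal -0.850 0.398 -0.345
outer loop
vertex 0.436 3.136 0.254
vertex 0.196 2.473 0.08
vertex -0.51 2.624 1.993
endloop
endfacet
facet normal 0.740 -0.093 -0.666
outer loop
vertex 0.196 2.473 0.08
vertex 0.83 2.456 0.787
vertex 0.327 1.799 0.32
endloop
endfacet
facet normal -0.906 -0.287 -0.312
outer loop
vertex 0.196 2.473 0.08
vertex 0.327 1.799 0.32
vertex -0.51 2.624 1.993
endloop
endfacet
facet normal 0.741 -0.094 -0.665
outer loop
vertex 0.327 1.799 0.32
vertex 0.83 2.456 0.787
vertex 0.752 1.51 0.834
endloop
endfacet
facet normal -0.621 -0.781 0.074
outer loop
vertex 0.327 1.799 0.32
vertex 0.752 1.51 0.834
vertex -0.51 2.624 1.993
endloop
endfacet
facet normal 0.739 -0.094 -0.667
outer loop
vertex 0.752 1.51 0.834
vertex 0.83 2.456 0.787
vertex 1.224 1.775 1.32
endloop
endfacet
facet normal -0.160 -0.793 0.588
outer loop
vertex 0.752 1.51 0.834
vertex 1.224 1.775 1.32
vertex -0.51 2.624 1.993
endloop
endfacet
facet normal 0.740 -0.093 -0.666
outer loop
vertex 1.224 1.775 1.32
vertex 0.83 2.456 0.787
vertex 1.464 2.438 1.494
endloop
endfacet
facet normal 0.204 -0.317 0.926
outer loop
vertex 1.224 1.775 1.32
vertex 1.464 2.438 1.494
vertex -0.51 2.624 1.993
endloop
endfacet
facet normal 0.740 -0.093 -0.666
outer loop
vertex 1.464 2.438 1.494
vertex 0.83 2.456 0.787
vertex 1.333 3.112 1.254
endloop
endfacet
facet normal 0.260 0.368 0.892
outer loop
vertex 1.464 2.438 1.494
vertex 1.333 3.112 1.254
vertex -0.51 2.624 1.993
endloop
endfacet

endsolid


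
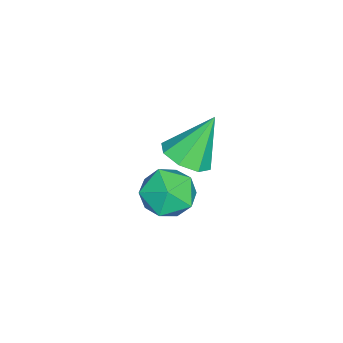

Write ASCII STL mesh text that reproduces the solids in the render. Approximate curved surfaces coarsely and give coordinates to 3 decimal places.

solid 
facet normal -0.606 0.146 0.782
outer loop
vertex 2.692 -2.235 -0.23
vertex 1.853 -2.995 -0.738
vertex 2.723 -3.45 0.02
endloop
endfacet
facet normal 0.079 0.203 0.976
outer loop
vertex 2.692 -2.235 -0.23
vertex 2.723 -3.45 0.02
vertex 3.778 -2.833 -0.194
endloop
endfacet
facet normal 0.377 0.720 0.583
outer loop
vertex 2.692 -2.235 -0.23
vertex 3.778 -2.833 -0.194
vertex 3.559 -1.997 -1.084
endloop
endfacet
facet normal -0.124 0.981 0.147
outer loop
vertex 2.692 -2.235 -0.23
vertex 3.559 -1.997 -1.084
vertex 2.369 -2.097 -1.42
endloop
endfacet
facet normal -0.731 0.626 0.271
outer loop
vertex 2.692 -2.235 -0.23
vertex 2.369 -2.097 -1.42
vertex 1.853 -2.995 -0.738
endloop
endfacet
facet normal 0.406 -0.411 0.816
outer loop
vertex 3.778 -2.833 -0.194
vertex 2.723 -3.45 0.02
vertex 3.611 -3.963 -0.68
endloop
endfacet
facet normal -0.702 -0.504 0.503
outer loop
vertex 2.723 -3.45 0.02
vertex 1.853 -2.995 -0.738
vertex 2.421 -4.063 -1.016
endloop
endfacet
facet normal -0.905 0.274 -0.325
outer loop
vertex 1.853 -2.995 -0.738
vertex 2.369 -2.097 -1.42
vertex 2.202 -3.227 -1.906
endloop
endfacet
facet normal 0.077 0.848 -0.524
outer loop
vertex 2.369 -2.097 -1.42
vertex 3.559 -1.997 -1.084
vertex 3.257 -2.61 -2.12
endloop
endfacet
facet normal 0.887 0.425 0.181
outer loop
vertex 3.559 -1.997 -1.084
vertex 3.778 -2.833 -0.194
vertex 4.127 -3.065 -1.362
endloop
endfacet
facet normal 0.124 -0.981 -0.147
outer loop
vertex 3.288 -3.825 -1.87
vertex 3.611 -3.963 -0.68
vertex 2.421 -4.063 -1.016
endloop
endfacet
facet normal -0.377 -0.720 -0.583
outer loop
vertex 3.288 -3.825 -1.87
vertex 2.421 -4.063 -1.016
vertex 2.202 -3.227 -1.906
endloop
endfacet
facet normal -0.079 -0.203 -0.976
outer loop
vertex 3.288 -3.825 -1.87
vertex 2.202 -3.227 -1.906
vertex 3.257 -2.61 -2.12
endloop
endfacet
facet normal 0.606 -0.146 -0.782
outer loop
vertex 3.288 -3.825 -1.87
vertex 3.257 -2.61 -2.12
vertex 4.127 -3.065 -1.362
endloop
endfacet
facet normal 0.731 -0.626 -0.271
outer loop
vertex 3.288 -3.825 -1.87
vertex 4.127 -3.065 -1.362
vertex 3.611 -3.963 -0.68
endloop
endfacet
facet normal -0.077 -0.848 0.524
outer loop
vertex 2.421 -4.063 -1.016
vertex 3.611 -3.963 -0.68
vertex 2.723 -3.45 0.02
endloop
endfacet
facet normal -0.887 -0.425 -0.181
outer loop
vertex 2.202 -3.227 -1.906
vertex 2.421 -4.063 -1.016
vertex 1.853 -2.995 -0.738
endloop
endfacet
facet normal -0.406 0.411 -0.816
outer loop
vertex 3.257 -2.61 -2.12
vertex 2.202 -3.227 -1.906
vertex 2.369 -2.097 -1.42
endloop
endfacet
facet normal 0.702 0.504 -0.503
outer loop
vertex 4.127 -3.065 -1.362
vertex 3.257 -2.61 -2.12
vertex 3.559 -1.997 -1.084
endloop
endfacet
facet normal 0.905 -0.274 0.325
outer loop
vertex 3.611 -3.963 -0.68
vertex 4.127 -3.065 -1.362
vertex 3.778 -2.833 -0.194
endloop
endfacet
facet normal 0.330 -0.408 -0.851
outer loop
vertex 4.608 -1.512 2.093
vertex 3.803 -2.156 2.089
vertex 3.986 -1.216 1.71
endloop
endfacet
facet normal 0.339 0.926 0.165
outer loop
vertex 4.608 -1.512 2.093
vertex 3.986 -1.216 1.71
vertex 3.097 -1.284 3.911
endloop
endfacet
facet normal 0.330 -0.408 -0.851
outer loop
vertex 3.986 -1.216 1.71
vertex 3.803 -2.156 2.089
vertex 3.257 -1.47 1.549
endloop
endfacet
facet normal -0.309 0.946 -0.095
outer loop
vertex 3.986 -1.216 1.71
vertex 3.257 -1.47 1.549
vertex 3.097 -1.284 3.911
endloop
endfacet
facet normal 0.331 -0.407 -0.851
outer loop
vertex 3.257 -1.47 1.549
vertex 3.803 -2.156 2.089
vertex 2.849 -2.126 1.704
endloop
endfacet
facet normal -0.855 0.509 -0.098
outer loop
vertex 3.257 -1.47 1.549
vertex 2.849 -2.126 1.704
vertex 3.097 -1.284 3.911
endloop
endfacet
facet normal 0.331 -0.408 -0.851
outer loop
vertex 2.849 -2.126 1.704
vertex 3.803 -2.156 2.089
vertex 2.999 -2.799 2.085
endloop
endfacet
facet normal -0.979 -0.128 0.159
outer loop
vertex 2.849 -2.126 1.704
vertex 2.999 -2.799 2.085
vertex 3.097 -1.284 3.911
endloop
endfacet
facet normal 0.330 -0.407 -0.852
outer loop
vertex 2.999 -2.799 2.085
vertex 3.803 -2.156 2.089
vertex 3.621 -3.096 2.468
endloop
endfacet
facet normal -0.608 -0.595 0.526
outer loop
vertex 2.999 -2.799 2.085
vertex 3.621 -3.096 2.468
vertex 3.097 -1.284 3.911
endloop
endfacet
facet normal 0.330 -0.407 -0.852
outer loop
vertex 3.621 -3.096 2.468
vertex 3.803 -2.156 2.089
vertex 4.35 -2.842 2.629
endloop
endfacet
facet normal 0.040 -0.615 0.787
outer loop
vertex 3.621 -3.096 2.468
vertex 4.35 -2.842 2.629
vertex 3.097 -1.284 3.911
endloop
endfacet
facet normal 0.331 -0.407 -0.852
outer loop
vertex 4.35 -2.842 2.629
vertex 3.803 -2.156 2.089
vertex 4.758 -2.186 2.474
endloop
endfacet
facet normal 0.587 -0.178 0.790
outer loop
vertex 4.35 -2.842 2.629
vertex 4.758 -2.186 2.474
vertex 3.097 -1.284 3.911
endloop
endfacet
facet normal 0.330 -0.408 -0.851
outer loop
vertex 4.758 -2.186 2.474
vertex 3.803 -2.156 2.089
vertex 4.608 -1.512 2.093
endloop
endfacet
facet normal 0.711 0.459 0.533
outer loop
vertex 4.758 -2.186 2.474
vertex 4.608 -1.512 2.093
vertex 3.097 -1.284 3.911
endloop
endfacet

endsolid


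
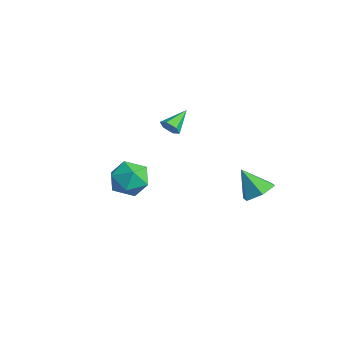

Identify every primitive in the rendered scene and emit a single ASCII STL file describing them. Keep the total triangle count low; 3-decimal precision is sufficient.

solid 
facet normal 0.096 0.286 0.953
outer loop
vertex 1.294 -1.311 2.792
vertex 0.739 -2.208 3.117
vertex 1.838 -2.245 3.017
endloop
endfacet
facet normal 0.648 0.513 0.563
outer loop
vertex 1.294 -1.311 2.792
vertex 1.838 -2.245 3.017
vertex 2.121 -1.64 2.139
endloop
endfacet
facet normal 0.393 0.919 0.034
outer loop
vertex 1.294 -1.311 2.792
vertex 2.121 -1.64 2.139
vertex 1.198 -1.229 1.695
endloop
endfacet
facet normal -0.318 0.943 0.098
outer loop
vertex 1.294 -1.311 2.792
vertex 1.198 -1.229 1.695
vertex 0.343 -1.58 2.3
endloop
endfacet
facet normal -0.501 0.552 0.667
outer loop
vertex 1.294 -1.311 2.792
vertex 0.343 -1.58 2.3
vertex 0.739 -2.208 3.117
endloop
endfacet
facet normal 0.961 -0.058 0.270
outer loop
vertex 2.121 -1.64 2.139
vertex 1.838 -2.245 3.017
vertex 2.077 -2.74 2.06
endloop
endfacet
facet normal 0.068 -0.425 0.903
outer loop
vertex 1.838 -2.245 3.017
vertex 0.739 -2.208 3.117
vertex 1.222 -3.091 2.665
endloop
endfacet
facet normal -0.899 0.004 0.439
outer loop
vertex 0.739 -2.208 3.117
vertex 0.343 -1.58 2.3
vertex 0.299 -2.68 2.221
endloop
endfacet
facet normal -0.602 0.638 -0.480
outer loop
vertex 0.343 -1.58 2.3
vertex 1.198 -1.229 1.695
vertex 0.582 -2.075 1.343
endloop
endfacet
facet normal 0.548 0.599 -0.584
outer loop
vertex 1.198 -1.229 1.695
vertex 2.121 -1.64 2.139
vertex 1.681 -2.112 1.243
endloop
endfacet
facet normal 0.318 -0.943 -0.098
outer loop
vertex 1.126 -3.009 1.568
vertex 2.077 -2.74 2.06
vertex 1.222 -3.091 2.665
endloop
endfacet
facet normal -0.393 -0.919 -0.034
outer loop
vertex 1.126 -3.009 1.568
vertex 1.222 -3.091 2.665
vertex 0.299 -2.68 2.221
endloop
endfacet
facet normal -0.648 -0.513 -0.563
outer loop
vertex 1.126 -3.009 1.568
vertex 0.299 -2.68 2.221
vertex 0.582 -2.075 1.343
endloop
endfacet
facet normal -0.096 -0.286 -0.953
outer loop
vertex 1.126 -3.009 1.568
vertex 0.582 -2.075 1.343
vertex 1.681 -2.112 1.243
endloop
endfacet
facet normal 0.501 -0.552 -0.667
outer loop
vertex 1.126 -3.009 1.568
vertex 1.681 -2.112 1.243
vertex 2.077 -2.74 2.06
endloop
endfacet
facet normal 0.602 -0.638 0.480
outer loop
vertex 1.222 -3.091 2.665
vertex 2.077 -2.74 2.06
vertex 1.838 -2.245 3.017
endloop
endfacet
facet normal -0.548 -0.599 0.584
outer loop
vertex 0.299 -2.68 2.221
vertex 1.222 -3.091 2.665
vertex 0.739 -2.208 3.117
endloop
endfacet
facet normal -0.961 0.058 -0.270
outer loop
vertex 0.582 -2.075 1.343
vertex 0.299 -2.68 2.221
vertex 0.343 -1.58 2.3
endloop
endfacet
facet normal -0.068 0.425 -0.903
outer loop
vertex 1.681 -2.112 1.243
vertex 0.582 -2.075 1.343
vertex 1.198 -1.229 1.695
endloop
endfacet
facet normal 0.899 -0.004 -0.439
outer loop
vertex 2.077 -2.74 2.06
vertex 1.681 -2.112 1.243
vertex 2.121 -1.64 2.139
endloop
endfacet
facet normal 0.356 -0.810 -0.466
outer loop
vertex -2.213 1.927 2.629
vertex -2.752 1.832 2.383
vertex -2.348 2.173 2.099
endloop
endfacet
facet normal 0.734 0.668 0.123
outer loop
vertex -2.213 1.927 2.629
vertex -2.348 2.173 2.099
vertex -3.268 3.008 3.057
endloop
endfacet
facet normal 0.357 -0.810 -0.465
outer loop
vertex -2.348 2.173 2.099
vertex -2.752 1.832 2.383
vertex -2.887 2.077 1.852
endloop
endfacet
facet normal 0.124 0.804 -0.582
outer loop
vertex -2.348 2.173 2.099
vertex -2.887 2.077 1.852
vertex -3.268 3.008 3.057
endloop
endfacet
facet normal 0.355 -0.811 -0.465
outer loop
vertex -2.887 2.077 1.852
vertex -2.752 1.832 2.383
vertex -3.291 1.737 2.137
endloop
endfacet
facet normal -0.730 0.409 -0.547
outer loop
vertex -2.887 2.077 1.852
vertex -3.291 1.737 2.137
vertex -3.268 3.008 3.057
endloop
endfacet
facet normal 0.355 -0.811 -0.465
outer loop
vertex -3.291 1.737 2.137
vertex -2.752 1.832 2.383
vertex -3.156 1.492 2.668
endloop
endfacet
facet normal -0.974 -0.121 0.192
outer loop
vertex -3.291 1.737 2.137
vertex -3.156 1.492 2.668
vertex -3.268 3.008 3.057
endloop
endfacet
facet normal 0.355 -0.811 -0.465
outer loop
vertex -3.156 1.492 2.668
vertex -2.752 1.832 2.383
vertex -2.617 1.587 2.914
endloop
endfacet
facet normal -0.363 -0.257 0.896
outer loop
vertex -3.156 1.492 2.668
vertex -2.617 1.587 2.914
vertex -3.268 3.008 3.057
endloop
endfacet
facet normal 0.355 -0.811 -0.465
outer loop
vertex -2.617 1.587 2.914
vertex -2.752 1.832 2.383
vertex -2.213 1.927 2.629
endloop
endfacet
facet normal 0.491 0.138 0.860
outer loop
vertex -2.617 1.587 2.914
vertex -2.213 1.927 2.629
vertex -3.268 3.008 3.057
endloop
endfacet
facet normal 0.484 0.361 -0.797
outer loop
vertex 4.655 3.014 1.634
vertex 3.853 3.264 1.26
vertex 4.31 3.85 1.803
endloop
endfacet
facet normal 0.488 0.025 0.873
outer loop
vertex 4.655 3.014 1.634
vertex 4.31 3.85 1.803
vertex 3.087 2.696 2.52
endloop
endfacet
facet normal 0.485 0.360 -0.797
outer loop
vertex 4.31 3.85 1.803
vertex 3.853 3.264 1.26
vertex 3.508 4.101 1.428
endloop
endfacet
facet normal -0.155 0.635 0.757
outer loop
vertex 4.31 3.85 1.803
vertex 3.508 4.101 1.428
vertex 3.087 2.696 2.52
endloop
endfacet
facet normal 0.484 0.360 -0.797
outer loop
vertex 3.508 4.101 1.428
vertex 3.853 3.264 1.26
vertex 3.051 3.515 0.886
endloop
endfacet
facet normal -0.861 0.447 0.243
outer loop
vertex 3.508 4.101 1.428
vertex 3.051 3.515 0.886
vertex 3.087 2.696 2.52
endloop
endfacet
facet normal 0.484 0.360 -0.797
outer loop
vertex 3.051 3.515 0.886
vertex 3.853 3.264 1.26
vertex 3.395 2.679 0.718
endloop
endfacet
facet normal -0.924 -0.349 -0.155
outer loop
vertex 3.051 3.515 0.886
vertex 3.395 2.679 0.718
vertex 3.087 2.696 2.52
endloop
endfacet
facet normal 0.484 0.360 -0.797
outer loop
vertex 3.395 2.679 0.718
vertex 3.853 3.264 1.26
vertex 4.197 2.428 1.092
endloop
endfacet
facet normal -0.282 -0.959 -0.039
outer loop
vertex 3.395 2.679 0.718
vertex 4.197 2.428 1.092
vertex 3.087 2.696 2.52
endloop
endfacet
facet normal 0.484 0.360 -0.798
outer loop
vertex 4.197 2.428 1.092
vertex 3.853 3.264 1.26
vertex 4.655 3.014 1.634
endloop
endfacet
facet normal 0.425 -0.771 0.475
outer loop
vertex 4.197 2.428 1.092
vertex 4.655 3.014 1.634
vertex 3.087 2.696 2.52
endloop
endfacet

endsolid


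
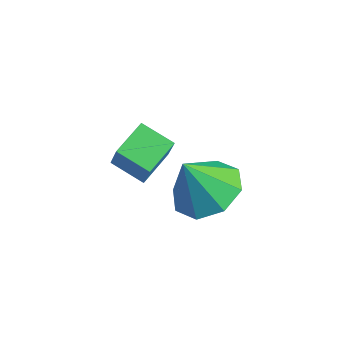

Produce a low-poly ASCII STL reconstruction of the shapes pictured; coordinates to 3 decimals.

solid 
facet normal 0.224 0.385 -0.895
outer loop
vertex 2.827 -1.612 2.622
vertex 1.818 -1.312 2.498
vertex 2.688 -0.865 2.908
endloop
endfacet
facet normal 0.681 -0.148 0.717
outer loop
vertex 2.827 -1.612 2.622
vertex 2.688 -0.865 2.908
vertex 1.482 -1.888 3.842
endloop
endfacet
facet normal 0.225 0.384 -0.896
outer loop
vertex 2.688 -0.865 2.908
vertex 1.818 -1.312 2.498
vertex 2.039 -0.38 2.953
endloop
endfacet
facet normal 0.343 0.380 0.859
outer loop
vertex 2.688 -0.865 2.908
vertex 2.039 -0.38 2.953
vertex 1.482 -1.888 3.842
endloop
endfacet
facet normal 0.223 0.384 -0.896
outer loop
vertex 2.039 -0.38 2.953
vertex 1.818 -1.312 2.498
vertex 1.261 -0.441 2.733
endloop
endfacet
facet normal -0.266 0.561 0.784
outer loop
vertex 2.039 -0.38 2.953
vertex 1.261 -0.441 2.733
vertex 1.482 -1.888 3.842
endloop
endfacet
facet normal 0.224 0.385 -0.896
outer loop
vertex 1.261 -0.441 2.733
vertex 1.818 -1.312 2.498
vertex 0.809 -1.012 2.375
endloop
endfacet
facet normal -0.792 0.290 0.537
outer loop
vertex 1.261 -0.441 2.733
vertex 0.809 -1.012 2.375
vertex 1.482 -1.888 3.842
endloop
endfacet
facet normal 0.224 0.385 -0.895
outer loop
vertex 0.809 -1.012 2.375
vertex 1.818 -1.312 2.498
vertex 0.948 -1.758 2.089
endloop
endfacet
facet normal -0.926 -0.273 0.262
outer loop
vertex 0.809 -1.012 2.375
vertex 0.948 -1.758 2.089
vertex 1.482 -1.888 3.842
endloop
endfacet
facet normal 0.224 0.385 -0.896
outer loop
vertex 0.948 -1.758 2.089
vertex 1.818 -1.312 2.498
vertex 1.597 -2.243 2.043
endloop
endfacet
facet normal -0.589 -0.799 0.120
outer loop
vertex 0.948 -1.758 2.089
vertex 1.597 -2.243 2.043
vertex 1.482 -1.888 3.842
endloop
endfacet
facet normal 0.225 0.384 -0.895
outer loop
vertex 1.597 -2.243 2.043
vertex 1.818 -1.312 2.498
vertex 2.375 -2.183 2.264
endloop
endfacet
facet normal 0.020 -0.981 0.195
outer loop
vertex 1.597 -2.243 2.043
vertex 2.375 -2.183 2.264
vertex 1.482 -1.888 3.842
endloop
endfacet
facet normal 0.224 0.384 -0.896
outer loop
vertex 2.375 -2.183 2.264
vertex 1.818 -1.312 2.498
vertex 2.827 -1.612 2.622
endloop
endfacet
facet normal 0.547 -0.711 0.442
outer loop
vertex 2.375 -2.183 2.264
vertex 2.827 -1.612 2.622
vertex 1.482 -1.888 3.842
endloop
endfacet
facet normal -0.885 -0.313 0.344
outer loop
vertex -0.984 -2.14 2.541
vertex -1.279 -0.991 2.828
vertex -1.421 -2.002 1.541
endloop
endfacet
facet normal 0.241 -0.942 -0.235
outer loop
vertex -0.421 -1.649 1.152
vertex -0.984 -2.14 2.541
vertex -1.421 -2.002 1.541
endloop
endfacet
facet normal -0.885 -0.313 0.344
outer loop
vertex -1.421 -2.002 1.541
vertex -1.279 -0.991 2.828
vertex -1.716 -0.854 1.828
endloop
endfacet
facet normal -0.398 0.125 -0.909
outer loop
vertex -1.716 -0.854 1.828
vertex -0.421 -1.649 1.152
vertex -1.421 -2.002 1.541
endloop
endfacet
facet normal 0.398 -0.125 0.909
outer loop
vertex -0.984 -2.14 2.541
vertex -0.279 -0.638 2.439
vertex -1.279 -0.991 2.828
endloop
endfacet
facet normal 0.242 -0.941 -0.235
outer loop
vertex 0.016 -1.786 2.152
vertex -0.984 -2.14 2.541
vertex -0.421 -1.649 1.152
endloop
endfacet
facet normal 0.398 -0.125 0.909
outer loop
vertex 0.016 -1.786 2.152
vertex -0.279 -0.638 2.439
vertex -0.984 -2.14 2.541
endloop
endfacet
facet normal -0.241 0.942 0.234
outer loop
vertex -1.279 -0.991 2.828
vertex -0.279 -0.638 2.439
vertex -1.716 -0.854 1.828
endloop
endfacet
facet normal -0.398 0.125 -0.909
outer loop
vertex -0.716 -0.5 1.439
vertex -0.421 -1.649 1.152
vertex -1.716 -0.854 1.828
endloop
endfacet
facet normal -0.242 0.941 0.236
outer loop
vertex -1.716 -0.854 1.828
vertex -0.279 -0.638 2.439
vertex -0.716 -0.5 1.439
endloop
endfacet
facet normal 0.885 0.313 -0.344
outer loop
vertex -0.716 -0.5 1.439
vertex 0.016 -1.786 2.152
vertex -0.421 -1.649 1.152
endloop
endfacet
facet normal 0.885 0.313 -0.344
outer loop
vertex -0.279 -0.638 2.439
vertex 0.016 -1.786 2.152
vertex -0.716 -0.5 1.439
endloop
endfacet

endsolid


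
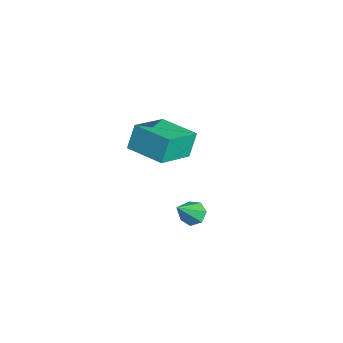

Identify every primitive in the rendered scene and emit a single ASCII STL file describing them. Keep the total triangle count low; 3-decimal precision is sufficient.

solid 
facet normal -0.820 -0.573 -0.014
outer loop
vertex -2.403 2.074 3.381
vertex -3.5 3.666 2.464
vertex -2.065 1.62 2.189
endloop
endfacet
facet normal 0.513 -0.744 0.429
outer loop
vertex -0.5 2.714 2.216
vertex -2.403 2.074 3.381
vertex -2.065 1.62 2.189
endloop
endfacet
facet normal -0.820 -0.573 -0.014
outer loop
vertex -2.065 1.62 2.189
vertex -3.5 3.666 2.464
vertex -3.162 3.212 1.272
endloop
endfacet
facet normal 0.256 -0.344 -0.903
outer loop
vertex -3.162 3.212 1.272
vertex -0.5 2.714 2.216
vertex -2.065 1.62 2.189
endloop
endfacet
facet normal -0.256 0.344 0.903
outer loop
vertex -2.403 2.074 3.381
vertex -1.935 4.76 2.491
vertex -3.5 3.666 2.464
endloop
endfacet
facet normal 0.513 -0.744 0.429
outer loop
vertex -0.838 3.168 3.408
vertex -2.403 2.074 3.381
vertex -0.5 2.714 2.216
endloop
endfacet
facet normal -0.256 0.344 0.903
outer loop
vertex -0.838 3.168 3.408
vertex -1.935 4.76 2.491
vertex -2.403 2.074 3.381
endloop
endfacet
facet normal -0.513 0.744 -0.429
outer loop
vertex -3.5 3.666 2.464
vertex -1.935 4.76 2.491
vertex -3.162 3.212 1.272
endloop
endfacet
facet normal 0.256 -0.344 -0.903
outer loop
vertex -1.597 4.306 1.299
vertex -0.5 2.714 2.216
vertex -3.162 3.212 1.272
endloop
endfacet
facet normal -0.513 0.744 -0.429
outer loop
vertex -3.162 3.212 1.272
vertex -1.935 4.76 2.491
vertex -1.597 4.306 1.299
endloop
endfacet
facet normal 0.820 0.573 0.014
outer loop
vertex -1.597 4.306 1.299
vertex -0.838 3.168 3.408
vertex -0.5 2.714 2.216
endloop
endfacet
facet normal 0.820 0.573 0.014
outer loop
vertex -1.935 4.76 2.491
vertex -0.838 3.168 3.408
vertex -1.597 4.306 1.299
endloop
endfacet
facet normal -0.367 0.549 -0.751
outer loop
vertex 3.361 3.507 2.141
vertex 3.07 3.007 1.918
vertex 2.862 3.426 2.326
endloop
endfacet
facet normal 0.191 0.600 0.777
outer loop
vertex 3.361 3.507 2.141
vertex 2.862 3.426 2.326
vertex 3.67 2.113 3.142
endloop
endfacet
facet normal -0.368 0.548 -0.751
outer loop
vertex 2.862 3.426 2.326
vertex 3.07 3.007 1.918
vertex 2.52 3.029 2.204
endloop
endfacet
facet normal -0.522 0.195 0.830
outer loop
vertex 2.862 3.426 2.326
vertex 2.52 3.029 2.204
vertex 3.67 2.113 3.142
endloop
endfacet
facet normal -0.368 0.550 -0.750
outer loop
vertex 2.52 3.029 2.204
vertex 3.07 3.007 1.918
vertex 2.592 2.616 1.866
endloop
endfacet
facet normal -0.751 -0.492 0.441
outer loop
vertex 2.52 3.029 2.204
vertex 2.592 2.616 1.866
vertex 3.67 2.113 3.142
endloop
endfacet
facet normal -0.368 0.549 -0.750
outer loop
vertex 2.592 2.616 1.866
vertex 3.07 3.007 1.918
vertex 3.024 2.498 1.568
endloop
endfacet
facet normal -0.324 -0.941 -0.097
outer loop
vertex 2.592 2.616 1.866
vertex 3.024 2.498 1.568
vertex 3.67 2.113 3.142
endloop
endfacet
facet normal -0.366 0.549 -0.751
outer loop
vertex 3.024 2.498 1.568
vertex 3.07 3.007 1.918
vertex 3.491 2.763 1.534
endloop
endfacet
facet normal 0.436 -0.817 -0.379
outer loop
vertex 3.024 2.498 1.568
vertex 3.491 2.763 1.534
vertex 3.67 2.113 3.142
endloop
endfacet
facet normal -0.368 0.548 -0.751
outer loop
vertex 3.491 2.763 1.534
vertex 3.07 3.007 1.918
vertex 3.641 3.213 1.789
endloop
endfacet
facet normal 0.959 -0.211 -0.192
outer loop
vertex 3.491 2.763 1.534
vertex 3.641 3.213 1.789
vertex 3.67 2.113 3.142
endloop
endfacet
facet normal -0.368 0.549 -0.751
outer loop
vertex 3.641 3.213 1.789
vertex 3.07 3.007 1.918
vertex 3.361 3.507 2.141
endloop
endfacet
facet normal 0.848 0.420 0.323
outer loop
vertex 3.641 3.213 1.789
vertex 3.361 3.507 2.141
vertex 3.67 2.113 3.142
endloop
endfacet

endsolid


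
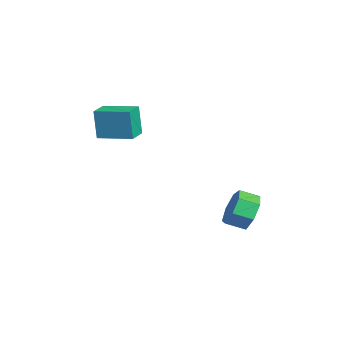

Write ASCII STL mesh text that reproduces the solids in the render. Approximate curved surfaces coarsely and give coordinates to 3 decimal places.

solid 
facet normal -0.840 0.538 -0.070
outer loop
vertex -3.861 -3.103 3.735
vertex -2.851 -1.497 3.963
vertex -3.645 -2.991 1.992
endloop
endfacet
facet normal -0.529 -0.840 -0.120
outer loop
vertex -2.629 -3.643 2.077
vertex -3.861 -3.103 3.735
vertex -3.645 -2.991 1.992
endloop
endfacet
facet normal -0.840 0.538 -0.070
outer loop
vertex -3.645 -2.991 1.992
vertex -2.851 -1.497 3.963
vertex -2.635 -1.386 2.22
endloop
endfacet
facet normal 0.123 0.063 -0.990
outer loop
vertex -2.635 -1.386 2.22
vertex -2.629 -3.643 2.077
vertex -3.645 -2.991 1.992
endloop
endfacet
facet normal -0.123 -0.063 0.990
outer loop
vertex -3.861 -3.103 3.735
vertex -1.835 -2.149 4.048
vertex -2.851 -1.497 3.963
endloop
endfacet
facet normal -0.529 -0.840 -0.119
outer loop
vertex -2.845 -3.754 3.82
vertex -3.861 -3.103 3.735
vertex -2.629 -3.643 2.077
endloop
endfacet
facet normal -0.123 -0.063 0.990
outer loop
vertex -2.845 -3.754 3.82
vertex -1.835 -2.149 4.048
vertex -3.861 -3.103 3.735
endloop
endfacet
facet normal 0.529 0.840 0.119
outer loop
vertex -2.851 -1.497 3.963
vertex -1.835 -2.149 4.048
vertex -2.635 -1.386 2.22
endloop
endfacet
facet normal 0.123 0.063 -0.990
outer loop
vertex -1.619 -2.037 2.305
vertex -2.629 -3.643 2.077
vertex -2.635 -1.386 2.22
endloop
endfacet
facet normal 0.529 0.840 0.120
outer loop
vertex -2.635 -1.386 2.22
vertex -1.835 -2.149 4.048
vertex -1.619 -2.037 2.305
endloop
endfacet
facet normal 0.840 -0.538 0.070
outer loop
vertex -1.619 -2.037 2.305
vertex -2.845 -3.754 3.82
vertex -2.629 -3.643 2.077
endloop
endfacet
facet normal 0.840 -0.538 0.069
outer loop
vertex -1.835 -2.149 4.048
vertex -2.845 -3.754 3.82
vertex -1.619 -2.037 2.305
endloop
endfacet
facet normal 0.197 0.902 -0.383
outer loop
vertex 3.846 2.31 -1.726
vertex 3.155 2.763 -1.015
vertex 4.224 2.578 -0.901
endloop
endfacet
facet normal 0.895 -0.325 -0.305
outer loop
vertex 3.846 2.31 -1.726
vertex 4.224 2.578 -0.901
vertex 3.635 1.345 -1.316
endloop
endfacet
facet normal 0.895 -0.325 -0.305
outer loop
vertex 3.635 1.345 -1.316
vertex 4.224 2.578 -0.901
vertex 4.013 1.612 -0.491
endloop
endfacet
facet normal -0.197 -0.903 0.382
outer loop
vertex 3.635 1.345 -1.316
vertex 4.013 1.612 -0.491
vertex 2.945 1.797 -0.605
endloop
endfacet
facet normal 0.197 0.902 -0.383
outer loop
vertex 4.224 2.578 -0.901
vertex 3.155 2.763 -1.015
vertex 3.797 2.985 -0.162
endloop
endfacet
facet normal 0.870 0.019 0.492
outer loop
vertex 4.224 2.578 -0.901
vertex 3.797 2.985 -0.162
vertex 4.013 1.612 -0.491
endloop
endfacet
facet normal 0.870 0.019 0.492
outer loop
vertex 4.013 1.612 -0.491
vertex 3.797 2.985 -0.162
vertex 3.586 2.019 0.248
endloop
endfacet
facet normal -0.197 -0.902 0.383
outer loop
vertex 4.013 1.612 -0.491
vertex 3.586 2.019 0.248
vertex 2.945 1.797 -0.605
endloop
endfacet
facet normal 0.197 0.902 -0.383
outer loop
vertex 3.797 2.985 -0.162
vertex 3.155 2.763 -1.015
vertex 2.887 3.225 -0.065
endloop
endfacet
facet normal 0.190 0.348 0.918
outer loop
vertex 3.797 2.985 -0.162
vertex 2.887 3.225 -0.065
vertex 3.586 2.019 0.248
endloop
endfacet
facet normal 0.190 0.348 0.918
outer loop
vertex 3.586 2.019 0.248
vertex 2.887 3.225 -0.065
vertex 2.676 2.259 0.345
endloop
endfacet
facet normal -0.197 -0.902 0.383
outer loop
vertex 3.586 2.019 0.248
vertex 2.676 2.259 0.345
vertex 2.945 1.797 -0.605
endloop
endfacet
facet normal 0.197 0.902 -0.383
outer loop
vertex 2.887 3.225 -0.065
vertex 3.155 2.763 -1.015
vertex 2.179 3.117 -0.683
endloop
endfacet
facet normal -0.633 0.415 0.653
outer loop
vertex 2.887 3.225 -0.065
vertex 2.179 3.117 -0.683
vertex 2.676 2.259 0.345
endloop
endfacet
facet normal -0.633 0.415 0.653
outer loop
vertex 2.676 2.259 0.345
vertex 2.179 3.117 -0.683
vertex 1.968 2.151 -0.273
endloop
endfacet
facet normal -0.197 -0.902 0.383
outer loop
vertex 2.676 2.259 0.345
vertex 1.968 2.151 -0.273
vertex 2.945 1.797 -0.605
endloop
endfacet
facet normal 0.197 0.902 -0.383
outer loop
vertex 2.179 3.117 -0.683
vertex 3.155 2.763 -1.015
vertex 2.207 2.742 -1.551
endloop
endfacet
facet normal -0.980 0.170 -0.105
outer loop
vertex 2.179 3.117 -0.683
vertex 2.207 2.742 -1.551
vertex 1.968 2.151 -0.273
endloop
endfacet
facet normal -0.980 0.170 -0.105
outer loop
vertex 1.968 2.151 -0.273
vertex 2.207 2.742 -1.551
vertex 1.996 1.777 -1.142
endloop
endfacet
facet normal -0.197 -0.903 0.382
outer loop
vertex 1.968 2.151 -0.273
vertex 1.996 1.777 -1.142
vertex 2.945 1.797 -0.605
endloop
endfacet
facet normal 0.197 0.903 -0.383
outer loop
vertex 2.207 2.742 -1.551
vertex 3.155 2.763 -1.015
vertex 2.949 2.383 -2.016
endloop
endfacet
facet normal -0.589 -0.203 -0.783
outer loop
vertex 2.207 2.742 -1.551
vertex 2.949 2.383 -2.016
vertex 1.996 1.777 -1.142
endloop
endfacet
facet normal -0.588 -0.204 -0.783
outer loop
vertex 1.996 1.777 -1.142
vertex 2.949 2.383 -2.016
vertex 2.738 1.418 -1.606
endloop
endfacet
facet normal -0.197 -0.903 0.383
outer loop
vertex 1.996 1.777 -1.142
vertex 2.738 1.418 -1.606
vertex 2.945 1.797 -0.605
endloop
endfacet
facet normal 0.197 0.902 -0.383
outer loop
vertex 2.949 2.383 -2.016
vertex 3.155 2.763 -1.015
vertex 3.846 2.31 -1.726
endloop
endfacet
facet normal 0.247 -0.424 -0.871
outer loop
vertex 2.949 2.383 -2.016
vertex 3.846 2.31 -1.726
vertex 2.738 1.418 -1.606
endloop
endfacet
facet normal 0.247 -0.424 -0.871
outer loop
vertex 2.738 1.418 -1.606
vertex 3.846 2.31 -1.726
vertex 3.635 1.345 -1.316
endloop
endfacet
facet normal -0.197 -0.903 0.383
outer loop
vertex 2.738 1.418 -1.606
vertex 3.635 1.345 -1.316
vertex 2.945 1.797 -0.605
endloop
endfacet

endsolid


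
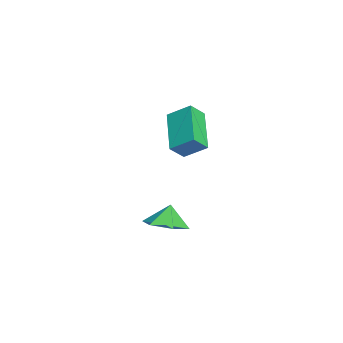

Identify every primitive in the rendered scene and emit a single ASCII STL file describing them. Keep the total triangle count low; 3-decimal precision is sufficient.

solid 
facet normal -0.845 -0.068 0.530
outer loop
vertex -1.895 0.235 3.101
vertex -2.317 0.787 2.499
vertex -2.221 -0.713 2.46
endloop
endfacet
facet normal 0.459 -0.601 0.655
outer loop
vertex -0.403 -0.567 1.321
vertex -1.895 0.235 3.101
vertex -2.221 -0.713 2.46
endloop
endfacet
facet normal -0.846 -0.068 0.530
outer loop
vertex -2.221 -0.713 2.46
vertex -2.317 0.787 2.499
vertex -2.643 -0.16 1.857
endloop
endfacet
facet normal -0.274 -0.797 -0.539
outer loop
vertex -2.643 -0.16 1.857
vertex -0.403 -0.567 1.321
vertex -2.221 -0.713 2.46
endloop
endfacet
facet normal 0.274 0.797 0.539
outer loop
vertex -1.895 0.235 3.101
vertex -0.499 0.933 1.36
vertex -2.317 0.787 2.499
endloop
endfacet
facet normal 0.458 -0.601 0.655
outer loop
vertex -0.077 0.38 1.963
vertex -1.895 0.235 3.101
vertex -0.403 -0.567 1.321
endloop
endfacet
facet normal 0.274 0.797 0.539
outer loop
vertex -0.077 0.38 1.963
vertex -0.499 0.933 1.36
vertex -1.895 0.235 3.101
endloop
endfacet
facet normal -0.458 0.601 -0.654
outer loop
vertex -2.317 0.787 2.499
vertex -0.499 0.933 1.36
vertex -2.643 -0.16 1.857
endloop
endfacet
facet normal -0.274 -0.797 -0.539
outer loop
vertex -0.825 -0.015 0.719
vertex -0.403 -0.567 1.321
vertex -2.643 -0.16 1.857
endloop
endfacet
facet normal -0.458 0.601 -0.655
outer loop
vertex -2.643 -0.16 1.857
vertex -0.499 0.933 1.36
vertex -0.825 -0.015 0.719
endloop
endfacet
facet normal 0.845 0.068 -0.530
outer loop
vertex -0.825 -0.015 0.719
vertex -0.077 0.38 1.963
vertex -0.403 -0.567 1.321
endloop
endfacet
facet normal 0.845 0.067 -0.530
outer loop
vertex -0.499 0.933 1.36
vertex -0.077 0.38 1.963
vertex -0.825 -0.015 0.719
endloop
endfacet
facet normal 0.291 -0.175 -0.941
outer loop
vertex 3.821 -0.34 -1.045
vertex 2.975 -0.637 -1.251
vertex 3.187 0.252 -1.351
endloop
endfacet
facet normal 0.338 0.692 0.638
outer loop
vertex 3.821 -0.34 -1.045
vertex 3.187 0.252 -1.351
vertex 2.685 -0.463 -0.309
endloop
endfacet
facet normal 0.289 -0.175 -0.941
outer loop
vertex 3.187 0.252 -1.351
vertex 2.975 -0.637 -1.251
vertex 2.341 -0.045 -1.556
endloop
endfacet
facet normal -0.388 0.837 0.387
outer loop
vertex 3.187 0.252 -1.351
vertex 2.341 -0.045 -1.556
vertex 2.685 -0.463 -0.309
endloop
endfacet
facet normal 0.290 -0.175 -0.941
outer loop
vertex 2.341 -0.045 -1.556
vertex 2.975 -0.637 -1.251
vertex 2.129 -0.935 -1.456
endloop
endfacet
facet normal -0.907 0.254 0.335
outer loop
vertex 2.341 -0.045 -1.556
vertex 2.129 -0.935 -1.456
vertex 2.685 -0.463 -0.309
endloop
endfacet
facet normal 0.290 -0.176 -0.941
outer loop
vertex 2.129 -0.935 -1.456
vertex 2.975 -0.637 -1.251
vertex 2.763 -1.527 -1.15
endloop
endfacet
facet normal -0.700 -0.474 0.534
outer loop
vertex 2.129 -0.935 -1.456
vertex 2.763 -1.527 -1.15
vertex 2.685 -0.463 -0.309
endloop
endfacet
facet normal 0.290 -0.176 -0.941
outer loop
vertex 2.763 -1.527 -1.15
vertex 2.975 -0.637 -1.251
vertex 3.609 -1.23 -0.945
endloop
endfacet
facet normal 0.027 -0.619 0.785
outer loop
vertex 2.763 -1.527 -1.15
vertex 3.609 -1.23 -0.945
vertex 2.685 -0.463 -0.309
endloop
endfacet
facet normal 0.290 -0.175 -0.941
outer loop
vertex 3.609 -1.23 -0.945
vertex 2.975 -0.637 -1.251
vertex 3.821 -0.34 -1.045
endloop
endfacet
facet normal 0.546 -0.036 0.837
outer loop
vertex 3.609 -1.23 -0.945
vertex 3.821 -0.34 -1.045
vertex 2.685 -0.463 -0.309
endloop
endfacet

endsolid


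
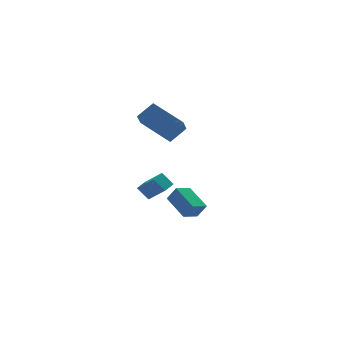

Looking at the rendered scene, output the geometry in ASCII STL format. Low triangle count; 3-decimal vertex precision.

solid 
facet normal -0.375 0.385 -0.843
outer loop
vertex -0.937 -2.751 0.322
vertex -0.156 -2.463 0.106
vertex -0.672 -3.981 -0.358
endloop
endfacet
facet normal -0.908 -0.335 0.251
outer loop
vertex -0.364 -4.297 0.334
vertex -0.937 -2.751 0.322
vertex -0.672 -3.981 -0.358
endloop
endfacet
facet normal -0.375 0.385 -0.843
outer loop
vertex -0.672 -3.981 -0.358
vertex -0.156 -2.463 0.106
vertex 0.109 -3.693 -0.574
endloop
endfacet
facet normal 0.186 -0.860 -0.475
outer loop
vertex 0.109 -3.693 -0.574
vertex -0.364 -4.297 0.334
vertex -0.672 -3.981 -0.358
endloop
endfacet
facet normal -0.186 0.860 0.475
outer loop
vertex -0.937 -2.751 0.322
vertex 0.152 -2.779 0.798
vertex -0.156 -2.463 0.106
endloop
endfacet
facet normal -0.908 -0.335 0.251
outer loop
vertex -0.629 -3.067 1.014
vertex -0.937 -2.751 0.322
vertex -0.364 -4.297 0.334
endloop
endfacet
facet normal -0.186 0.860 0.475
outer loop
vertex -0.629 -3.067 1.014
vertex 0.152 -2.779 0.798
vertex -0.937 -2.751 0.322
endloop
endfacet
facet normal 0.908 0.335 -0.251
outer loop
vertex -0.156 -2.463 0.106
vertex 0.152 -2.779 0.798
vertex 0.109 -3.693 -0.574
endloop
endfacet
facet normal 0.186 -0.860 -0.475
outer loop
vertex 0.417 -4.009 0.118
vertex -0.364 -4.297 0.334
vertex 0.109 -3.693 -0.574
endloop
endfacet
facet normal 0.908 0.335 -0.251
outer loop
vertex 0.109 -3.693 -0.574
vertex 0.152 -2.779 0.798
vertex 0.417 -4.009 0.118
endloop
endfacet
facet normal 0.375 -0.385 0.843
outer loop
vertex 0.417 -4.009 0.118
vertex -0.629 -3.067 1.014
vertex -0.364 -4.297 0.334
endloop
endfacet
facet normal 0.375 -0.385 0.843
outer loop
vertex 0.152 -2.779 0.798
vertex -0.629 -3.067 1.014
vertex 0.417 -4.009 0.118
endloop
endfacet
facet normal -0.493 0.429 0.757
outer loop
vertex 0.357 1.951 -0.408
vertex 1.006 2.487 -0.289
vertex -0.155 2.747 -1.193
endloop
endfacet
facet normal -0.764 -0.630 -0.140
outer loop
vertex 0.274 2.373 -1.851
vertex 0.357 1.951 -0.408
vertex -0.155 2.747 -1.193
endloop
endfacet
facet normal -0.493 0.429 0.757
outer loop
vertex -0.155 2.747 -1.193
vertex 1.006 2.487 -0.289
vertex 0.494 3.283 -1.074
endloop
endfacet
facet normal -0.417 0.646 -0.639
outer loop
vertex 0.494 3.283 -1.074
vertex 0.274 2.373 -1.851
vertex -0.155 2.747 -1.193
endloop
endfacet
facet normal 0.417 -0.646 0.639
outer loop
vertex 0.357 1.951 -0.408
vertex 1.435 2.113 -0.947
vertex 1.006 2.487 -0.289
endloop
endfacet
facet normal -0.764 -0.630 -0.140
outer loop
vertex 0.786 1.577 -1.066
vertex 0.357 1.951 -0.408
vertex 0.274 2.373 -1.851
endloop
endfacet
facet normal 0.417 -0.646 0.639
outer loop
vertex 0.786 1.577 -1.066
vertex 1.435 2.113 -0.947
vertex 0.357 1.951 -0.408
endloop
endfacet
facet normal 0.764 0.630 0.140
outer loop
vertex 1.006 2.487 -0.289
vertex 1.435 2.113 -0.947
vertex 0.494 3.283 -1.074
endloop
endfacet
facet normal -0.417 0.646 -0.639
outer loop
vertex 0.923 2.909 -1.732
vertex 0.274 2.373 -1.851
vertex 0.494 3.283 -1.074
endloop
endfacet
facet normal 0.764 0.630 0.140
outer loop
vertex 0.494 3.283 -1.074
vertex 1.435 2.113 -0.947
vertex 0.923 2.909 -1.732
endloop
endfacet
facet normal 0.493 -0.429 -0.757
outer loop
vertex 0.923 2.909 -1.732
vertex 0.786 1.577 -1.066
vertex 0.274 2.373 -1.851
endloop
endfacet
facet normal 0.493 -0.429 -0.757
outer loop
vertex 1.435 2.113 -0.947
vertex 0.786 1.577 -1.066
vertex 0.923 2.909 -1.732
endloop
endfacet
facet normal -0.416 -0.654 0.632
outer loop
vertex 0.489 2.28 4.335
vertex -0.365 2.163 3.651
vertex 1.395 0.85 3.451
endloop
endfacet
facet normal 0.776 0.107 0.622
outer loop
vertex 1.845 1.557 2.769
vertex 0.489 2.28 4.335
vertex 1.395 0.85 3.451
endloop
endfacet
facet normal -0.417 -0.655 0.631
outer loop
vertex 1.395 0.85 3.451
vertex -0.365 2.163 3.651
vertex 0.542 0.733 2.766
endloop
endfacet
facet normal 0.475 -0.749 -0.463
outer loop
vertex 0.542 0.733 2.766
vertex 1.845 1.557 2.769
vertex 1.395 0.85 3.451
endloop
endfacet
facet normal -0.474 0.749 0.464
outer loop
vertex 0.489 2.28 4.335
vertex 0.085 2.87 2.969
vertex -0.365 2.163 3.651
endloop
endfacet
facet normal 0.776 0.107 0.622
outer loop
vertex 0.938 2.987 3.654
vertex 0.489 2.28 4.335
vertex 1.845 1.557 2.769
endloop
endfacet
facet normal -0.475 0.748 0.464
outer loop
vertex 0.938 2.987 3.654
vertex 0.085 2.87 2.969
vertex 0.489 2.28 4.335
endloop
endfacet
facet normal -0.775 -0.107 -0.622
outer loop
vertex -0.365 2.163 3.651
vertex 0.085 2.87 2.969
vertex 0.542 0.733 2.766
endloop
endfacet
facet normal 0.474 -0.748 -0.464
outer loop
vertex 0.991 1.44 2.085
vertex 1.845 1.557 2.769
vertex 0.542 0.733 2.766
endloop
endfacet
facet normal -0.776 -0.107 -0.622
outer loop
vertex 0.542 0.733 2.766
vertex 0.085 2.87 2.969
vertex 0.991 1.44 2.085
endloop
endfacet
facet normal 0.416 0.655 -0.631
outer loop
vertex 0.991 1.44 2.085
vertex 0.938 2.987 3.654
vertex 1.845 1.557 2.769
endloop
endfacet
facet normal 0.417 0.654 -0.631
outer loop
vertex 0.085 2.87 2.969
vertex 0.938 2.987 3.654
vertex 0.991 1.44 2.085
endloop
endfacet

endsolid
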